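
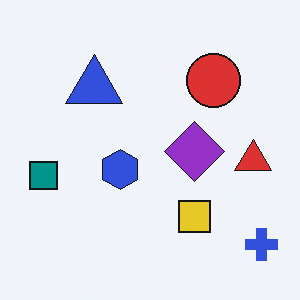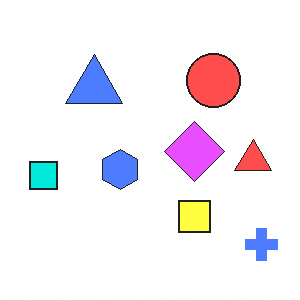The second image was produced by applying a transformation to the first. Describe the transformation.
Brightened a lot.

Every pixel — background and shapes alike — is uniformly brightened.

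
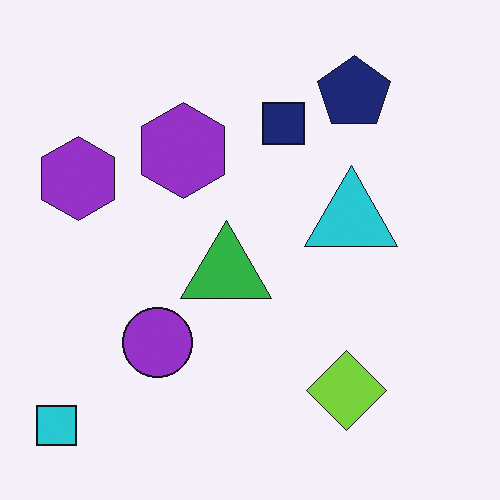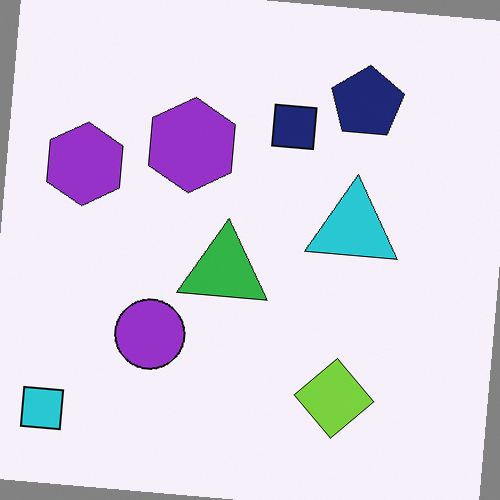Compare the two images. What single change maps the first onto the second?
This is the original image rotated clockwise by a small amount.

Every shape is tilted by the same angle and the image corners show triangular fill wedges — a whole-image rotation by a non-right angle.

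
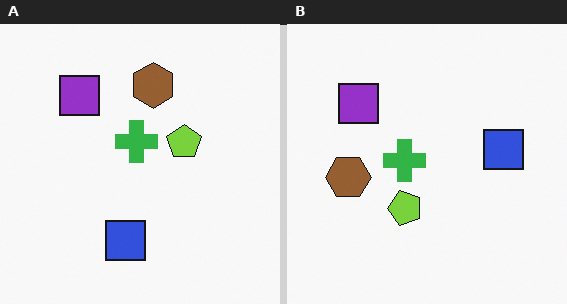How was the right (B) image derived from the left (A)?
This is the original image transposed (reflected across the top-left ↔ bottom-right diagonal).

Shapes have swapped their row and column positions — what was in the top-right is now in the bottom-left — a diagonal reflection.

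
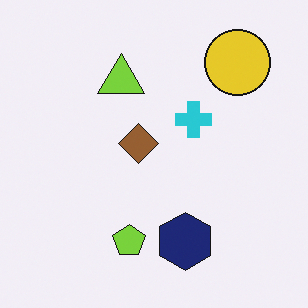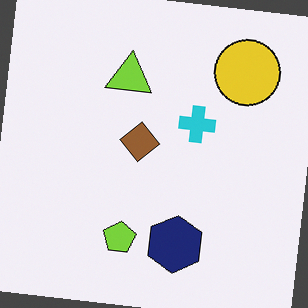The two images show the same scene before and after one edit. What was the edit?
Rotated clockwise by a slight angle.

Every shape is tilted by the same angle and the image corners show triangular fill wedges — a whole-image rotation by a non-right angle.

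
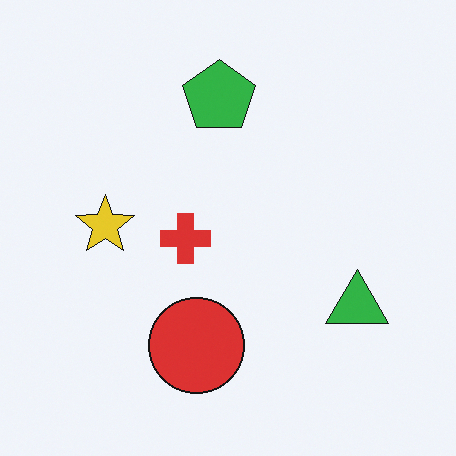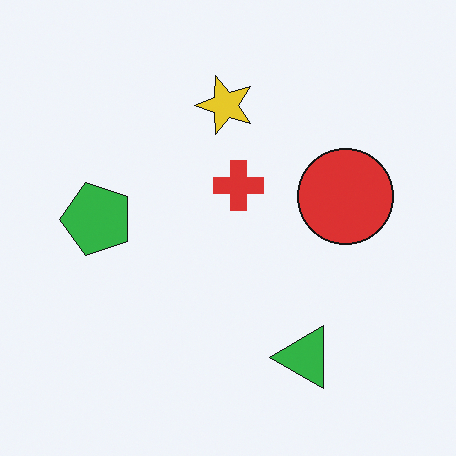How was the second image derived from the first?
Transposed (reflected across the top-left ↔ bottom-right diagonal).

Shapes have swapped their row and column positions — what was in the top-right is now in the bottom-left — a diagonal reflection.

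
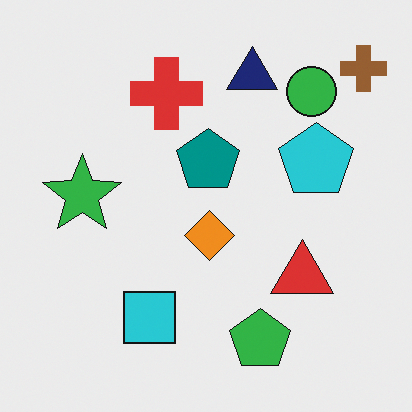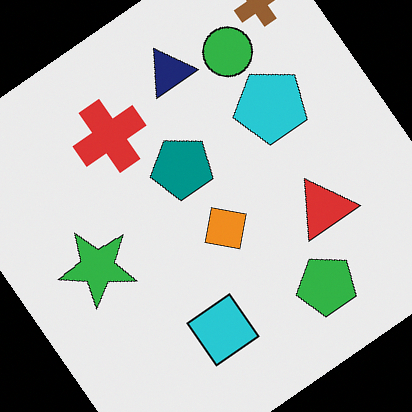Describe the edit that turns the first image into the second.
The transformation is: rotated counter-clockwise by a large amount — several tens of degrees.

Every shape is tilted by the same angle and the image corners show triangular fill wedges — a whole-image rotation by a non-right angle.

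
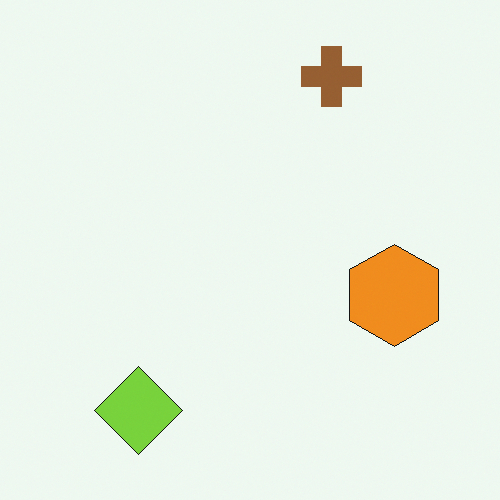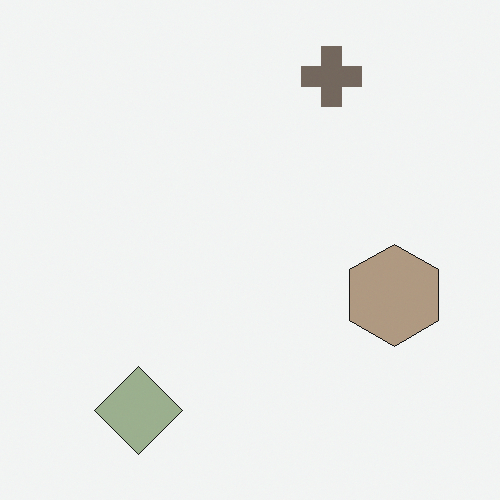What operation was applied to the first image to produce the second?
This is the original image heavily desaturated.

All colors are more muted and greyish — a global saturation change.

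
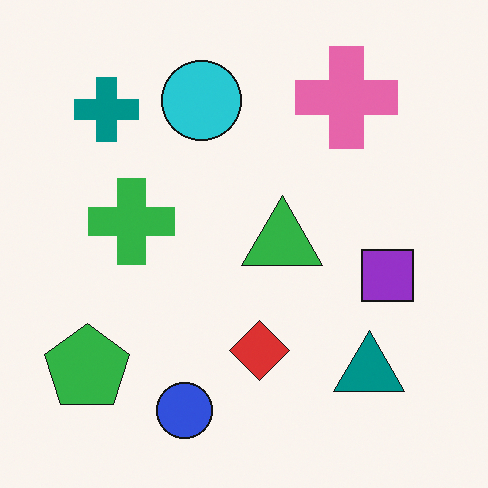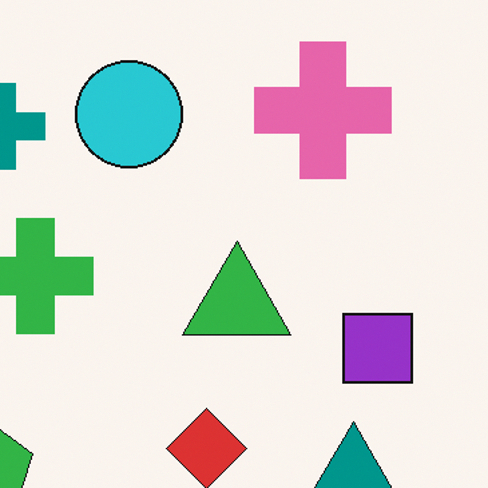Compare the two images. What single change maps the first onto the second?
This is the original image cropped slightly and scaled back up.

The visible shapes are larger and the field of view is narrower; shapes near the original edges may be partly or wholly outside the frame — a crop-and-rescale.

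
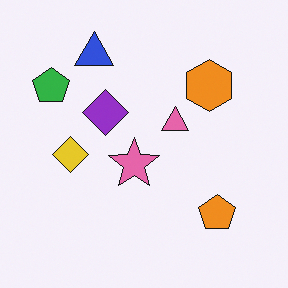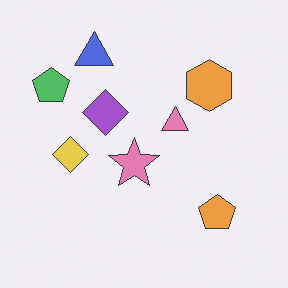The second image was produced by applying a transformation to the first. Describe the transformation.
This is the original image given slightly reduced contrast.

Tones are pushed toward mid-grey across the whole image — a global contrast change.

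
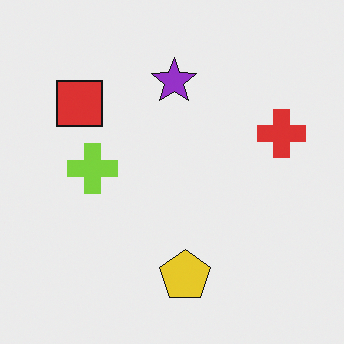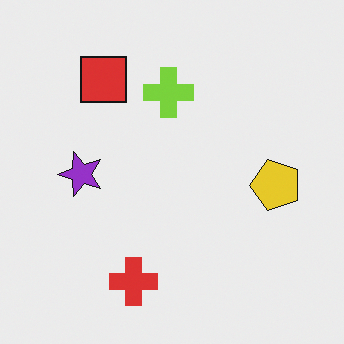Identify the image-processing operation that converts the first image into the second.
This is the original image transposed (reflected across the top-left ↔ bottom-right diagonal).

Shapes have swapped their row and column positions — what was in the top-right is now in the bottom-left — a diagonal reflection.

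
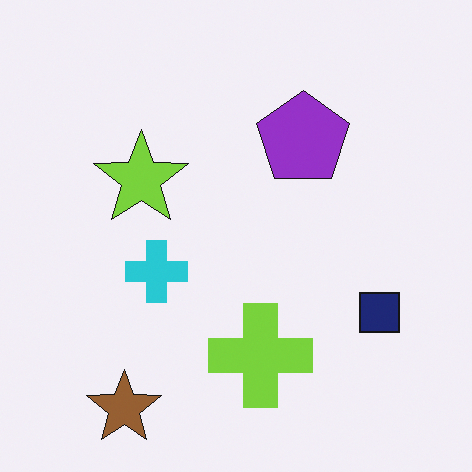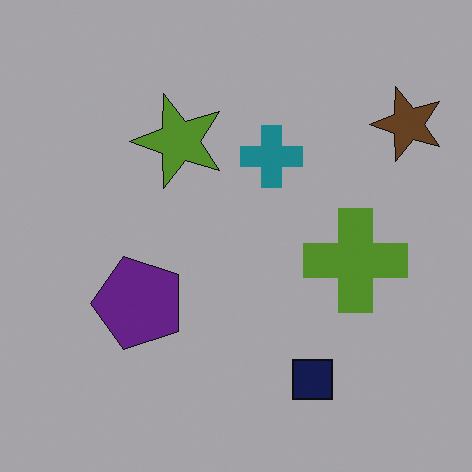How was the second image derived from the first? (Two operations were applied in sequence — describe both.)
The image was substantially darkened, then transposed (reflected across the top-left ↔ bottom-right diagonal).

Every pixel — background and shapes alike — is uniformly darkened. Shapes have swapped their row and column positions — what was in the top-right is now in the bottom-left — a diagonal reflection.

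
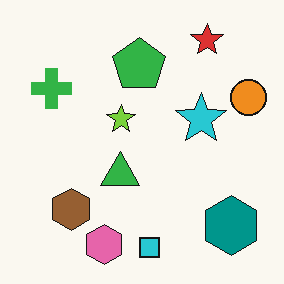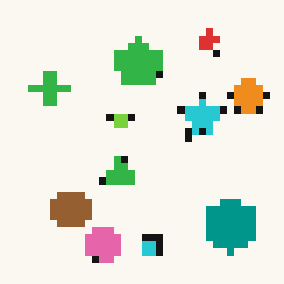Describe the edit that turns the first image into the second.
The transformation is: moderately pixelated.

Shapes are reduced to large square blocks; fine edges and outlines are lost — a downscale-then-upscale (mosaic) effect.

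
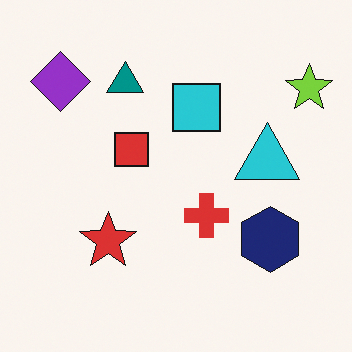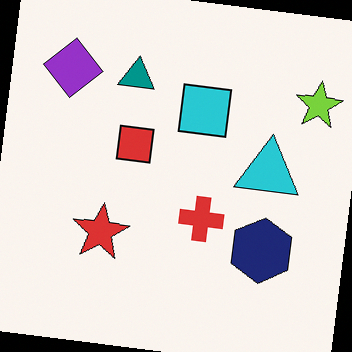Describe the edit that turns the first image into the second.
It was rotated clockwise by a few degrees.

Every shape is tilted by the same angle and the image corners show triangular fill wedges — a whole-image rotation by a non-right angle.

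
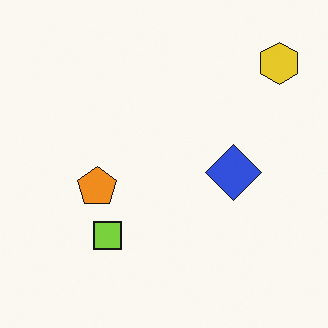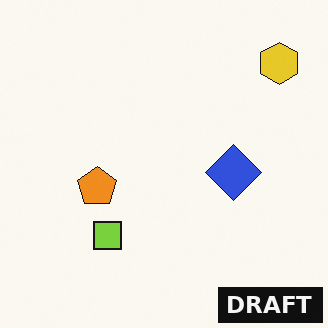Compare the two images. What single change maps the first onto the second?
It was watermarked with the text "DRAFT" in the lower-right corner.

A dark label reading "DRAFT" appears in the lower-right corner.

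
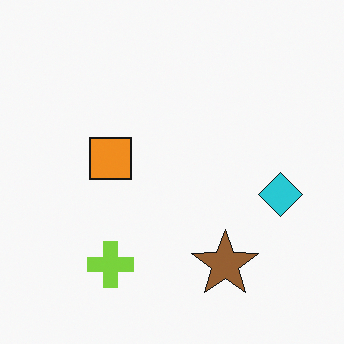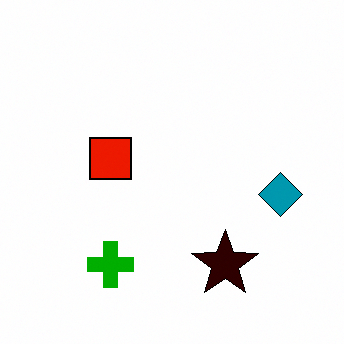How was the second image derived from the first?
It was boosted in contrast.

Tones are pushed away from mid-grey across the whole image — a global contrast change.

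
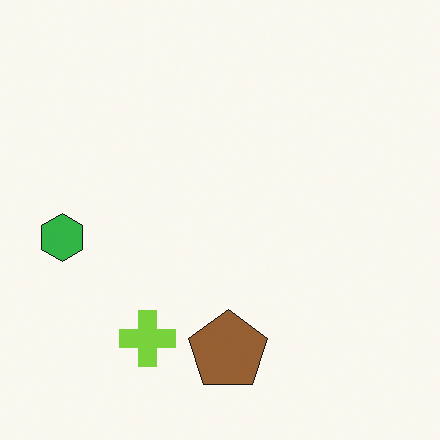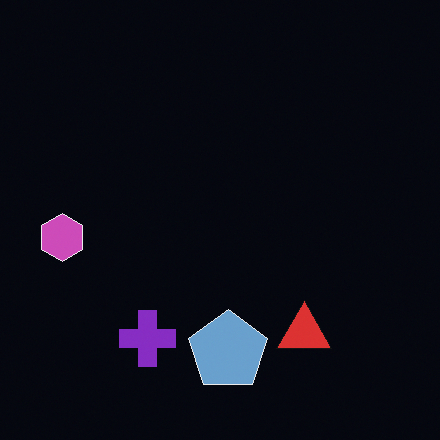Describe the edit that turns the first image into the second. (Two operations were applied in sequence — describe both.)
It was color-inverted (negative), then overlaid with an additional red triangle.

The light background has become dark and every shape's color is its complement — a photographic negative. A red triangle appears in the second image that is absent from the first.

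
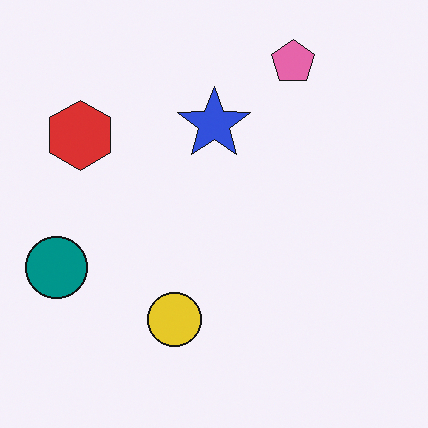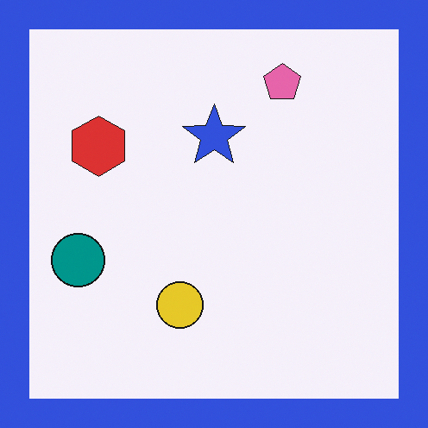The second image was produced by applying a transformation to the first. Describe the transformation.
The transformation is: framed with a blue border.

A solid blue frame runs around the edge of the second image, with the content slightly shrunk inside it.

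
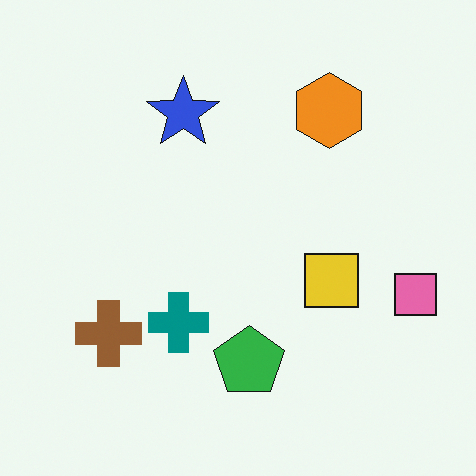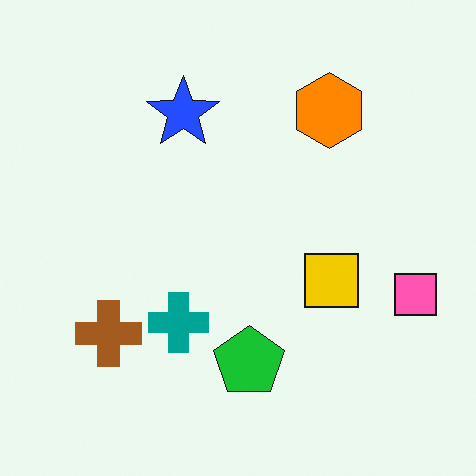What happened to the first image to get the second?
The second image is the first slightly oversaturated.

All colors are more vivid — a global saturation change.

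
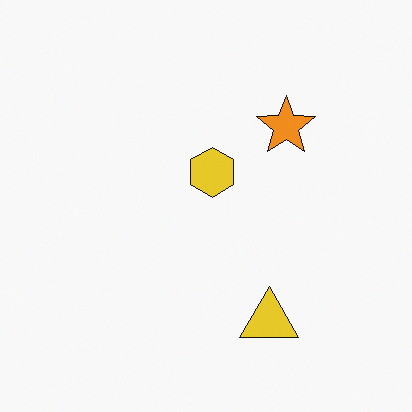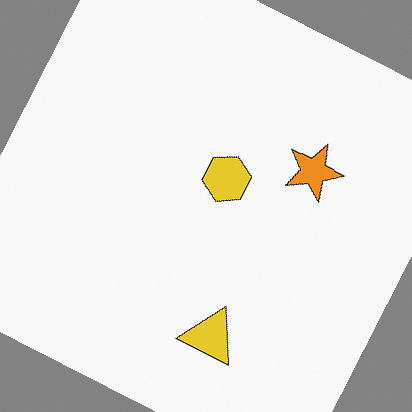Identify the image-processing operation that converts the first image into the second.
This is the original image rotated clockwise by a moderate amount.

Every shape is tilted by the same angle and the image corners show triangular fill wedges — a whole-image rotation by a non-right angle.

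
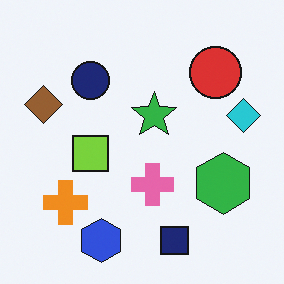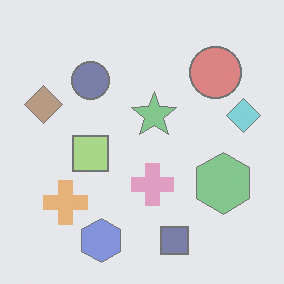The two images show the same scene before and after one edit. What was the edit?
The second image is the first given much lower contrast.

Tones are pushed toward mid-grey across the whole image — a global contrast change.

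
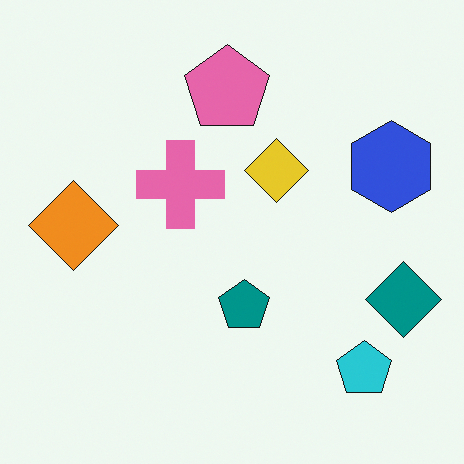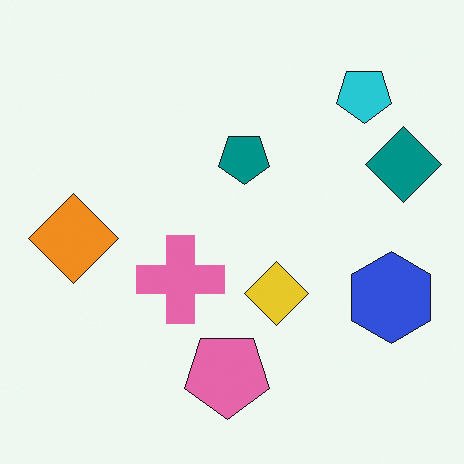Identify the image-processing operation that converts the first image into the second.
It was flipped vertically (top ↔ bottom).

The pink pentagon is in the top of the first image and the bottom of the second — shapes on opposite sides of the horizontal midline have swapped in a mirror flip.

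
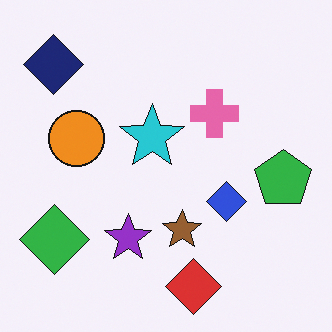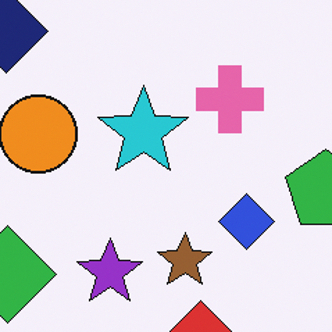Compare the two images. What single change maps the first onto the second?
This is the original image cropped slightly and scaled back up.

The visible shapes are larger and the field of view is narrower; shapes near the original edges may be partly or wholly outside the frame — a crop-and-rescale.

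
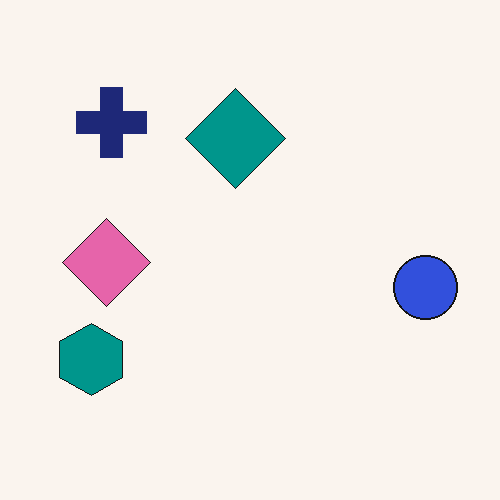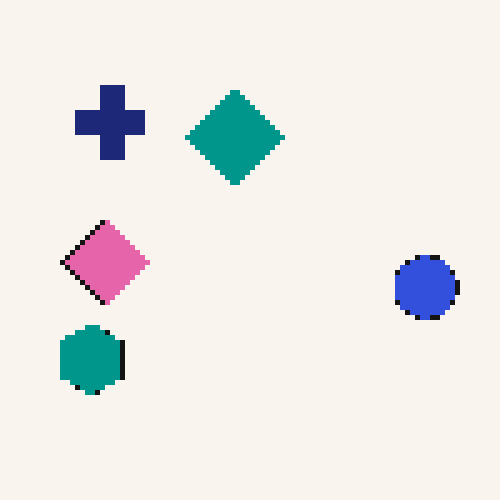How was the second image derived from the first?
It was mildly pixelated.

Shapes are reduced to large square blocks; fine edges and outlines are lost — a downscale-then-upscale (mosaic) effect.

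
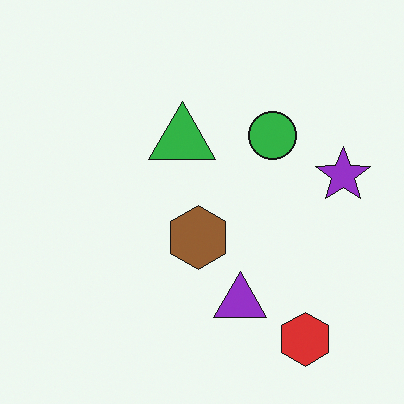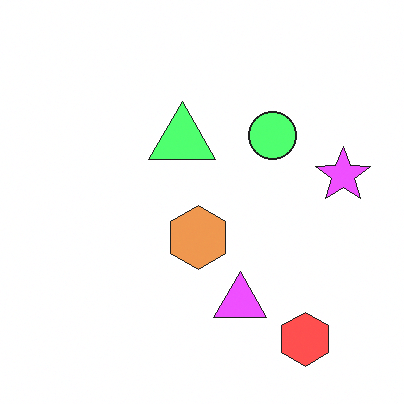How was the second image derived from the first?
The second image is the first substantially brightened.

Every pixel — background and shapes alike — is uniformly brightened.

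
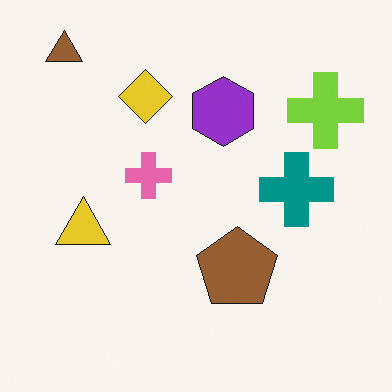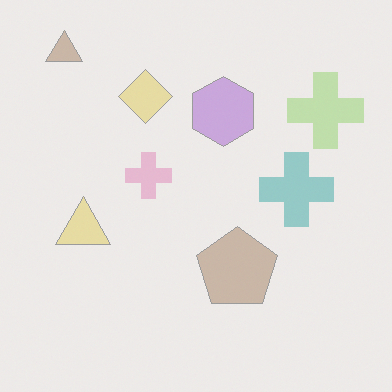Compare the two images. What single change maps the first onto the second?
The image was washed out (contrast reduced).

Tones are pushed toward mid-grey across the whole image — a global contrast change.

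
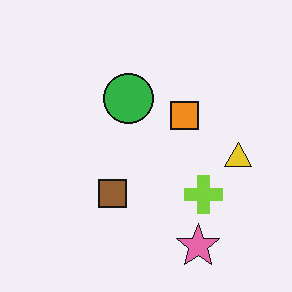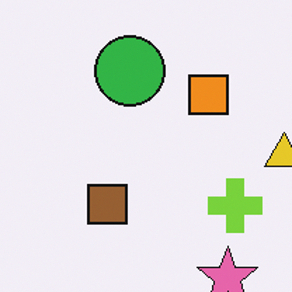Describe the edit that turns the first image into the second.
The image was cropped to a modestly smaller region and rescaled.

The visible shapes are larger and the field of view is narrower; shapes near the original edges may be partly or wholly outside the frame — a crop-and-rescale.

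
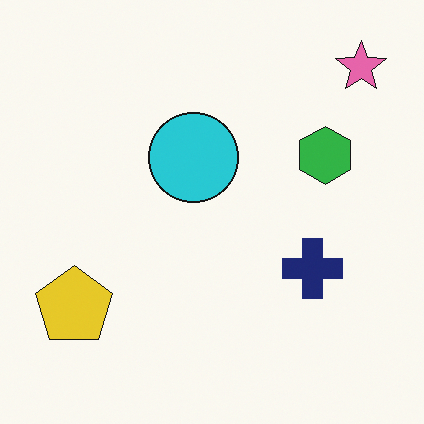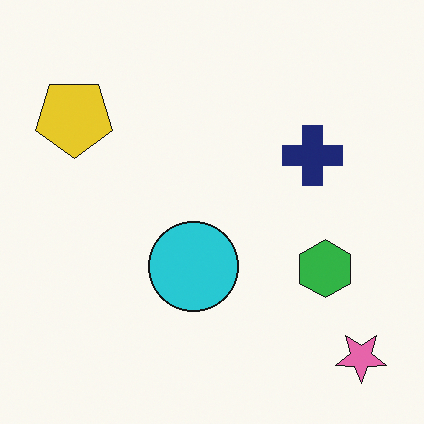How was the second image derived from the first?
It was flipped vertically (top ↔ bottom).

The pink star is in the top-right of the first image and the bottom-right of the second — shapes on opposite sides of the horizontal midline have swapped in a mirror flip.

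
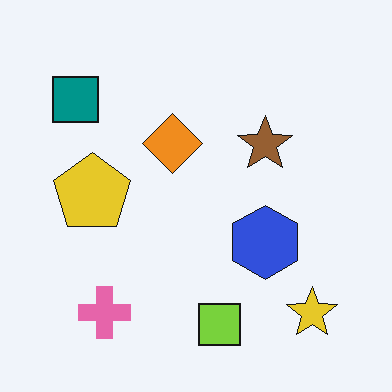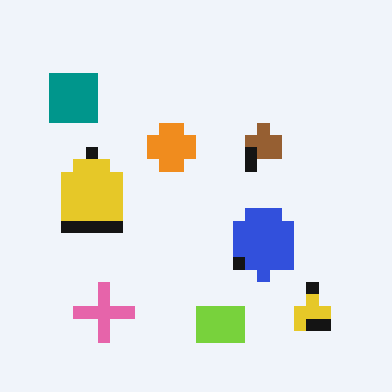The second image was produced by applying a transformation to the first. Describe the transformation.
The transformation is: coarsely pixelated.

Shapes are reduced to large square blocks; fine edges and outlines are lost — a downscale-then-upscale (mosaic) effect.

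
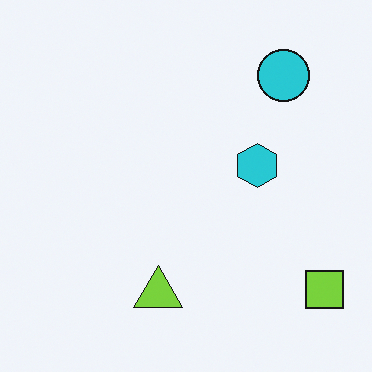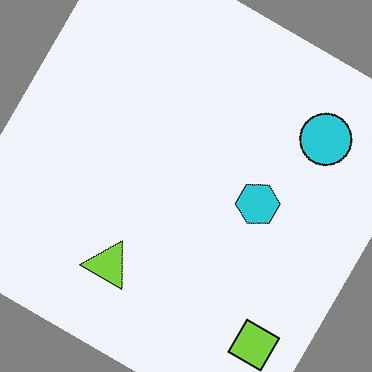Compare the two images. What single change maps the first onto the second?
The transformation is: rotated clockwise by a large amount — several tens of degrees.

Every shape is tilted by the same angle and the image corners show triangular fill wedges — a whole-image rotation by a non-right angle.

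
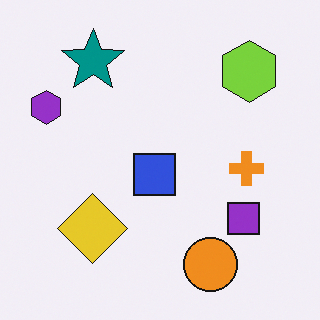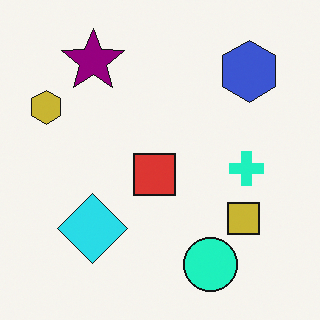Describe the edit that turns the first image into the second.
Hue-shifted noticeably.

Every shape's color has rotated by the same amount around the hue wheel — a uniform hue shift.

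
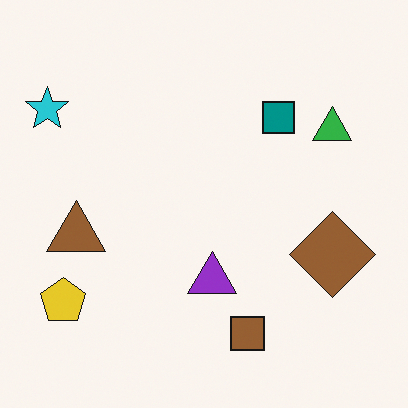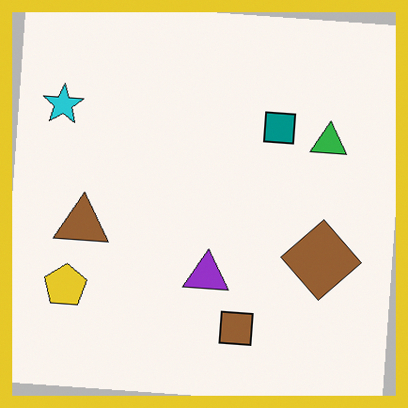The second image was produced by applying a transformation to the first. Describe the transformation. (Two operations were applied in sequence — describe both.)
This is the original image rotated clockwise by a slight angle, then framed with a yellow border.

Every shape is tilted by the same angle and the image corners show triangular fill wedges — a whole-image rotation by a non-right angle. A solid yellow frame runs around the edge of the second image, with the content slightly shrunk inside it.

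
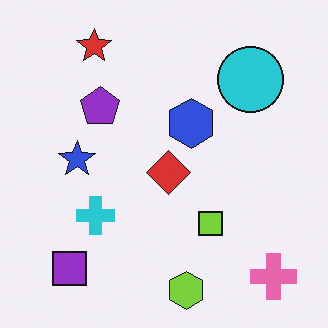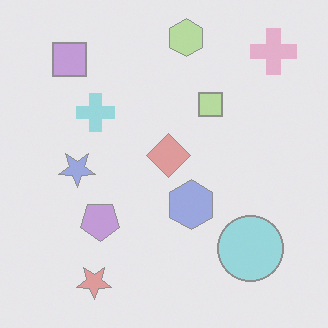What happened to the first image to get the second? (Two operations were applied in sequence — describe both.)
Flipped vertically (top ↔ bottom), then given much lower contrast.

The lime hexagon is in the bottom of the first image and the top of the second — shapes on opposite sides of the horizontal midline have swapped in a mirror flip. Tones are pushed toward mid-grey across the whole image — a global contrast change.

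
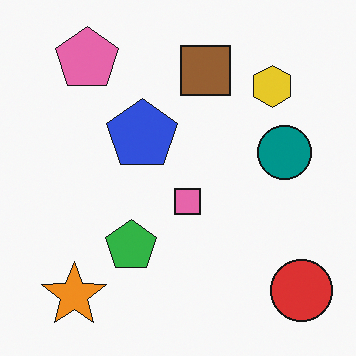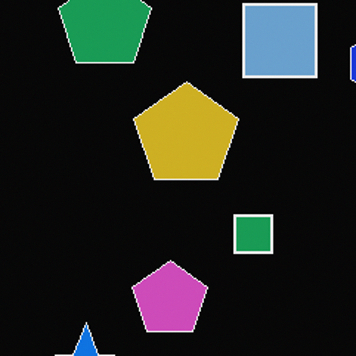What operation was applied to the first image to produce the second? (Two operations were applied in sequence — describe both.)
The second image is the first color-inverted (negative), then cropped to a modestly smaller region and rescaled.

The light background has become dark and every shape's color is its complement — a photographic negative. The visible shapes are larger and the field of view is narrower; shapes near the original edges may be partly or wholly outside the frame — a crop-and-rescale.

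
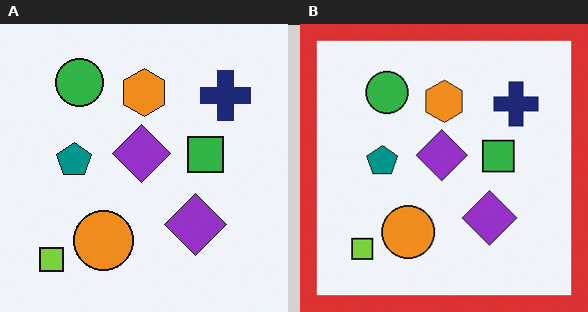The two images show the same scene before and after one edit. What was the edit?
The right (B) image is the left (A) framed with a red border.

A solid red frame runs around the edge of the right (B) image, with the content slightly shrunk inside it.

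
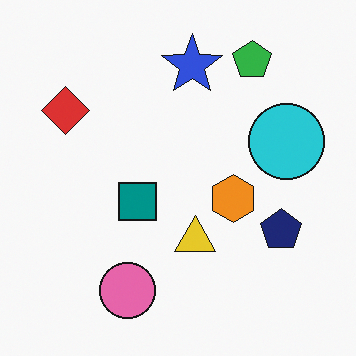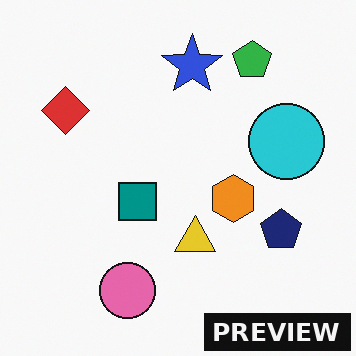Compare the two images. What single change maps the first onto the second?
The second image is the first watermarked with the text "PREVIEW" in the lower-right corner.

A dark label reading "PREVIEW" appears in the lower-right corner.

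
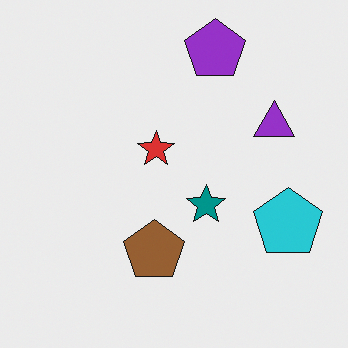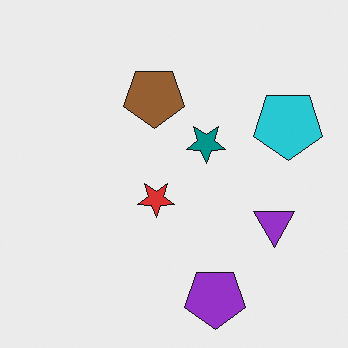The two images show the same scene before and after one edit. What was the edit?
Flipped vertically (top ↔ bottom).

The purple pentagon is in the top of the first image and the bottom of the second — shapes on opposite sides of the horizontal midline have swapped in a mirror flip.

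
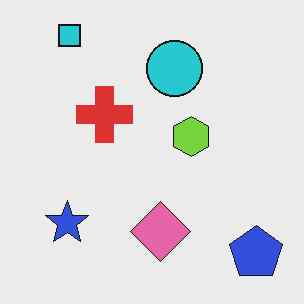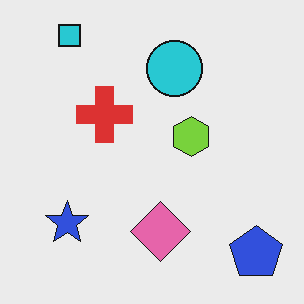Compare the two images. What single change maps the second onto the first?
The image was given moderate JPEG compression.

Blocky 8×8 compression artifacts appear around shape edges and the flat background shows ringing — characteristic JPEG degradation.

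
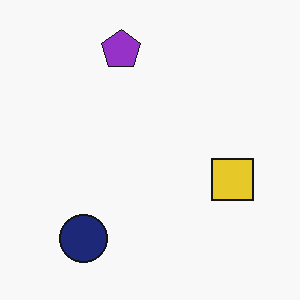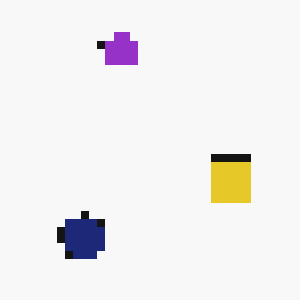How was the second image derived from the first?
This is the original image pixelated into visible square blocks.

Shapes are reduced to large square blocks; fine edges and outlines are lost — a downscale-then-upscale (mosaic) effect.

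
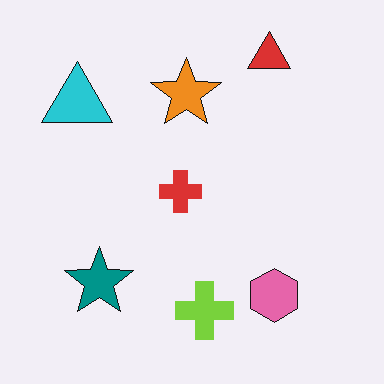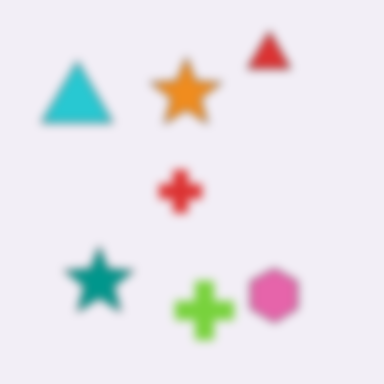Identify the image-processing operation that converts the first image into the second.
Moderately blurred.

Shape edges and outlines are uniformly softened across the whole image.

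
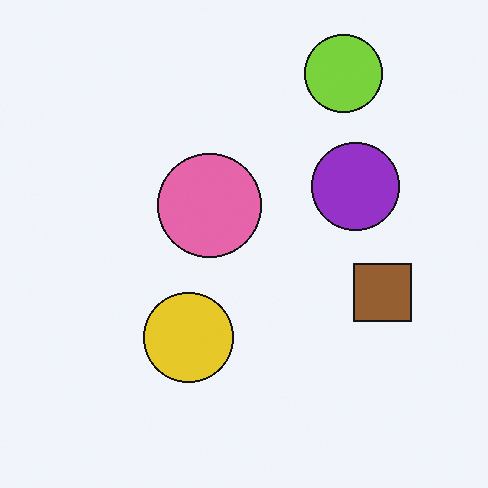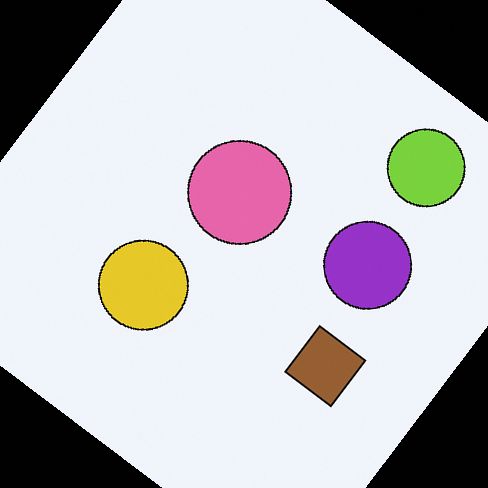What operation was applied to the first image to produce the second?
Rotated clockwise by a large amount — several tens of degrees.

Every shape is tilted by the same angle and the image corners show triangular fill wedges — a whole-image rotation by a non-right angle.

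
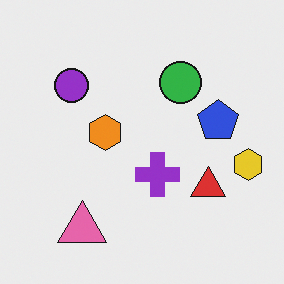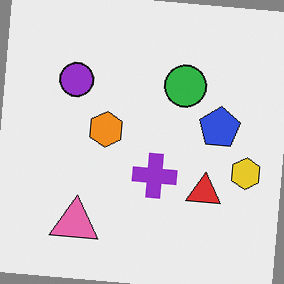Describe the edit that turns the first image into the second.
This is the original image rotated clockwise by a small amount.

Every shape is tilted by the same angle and the image corners show triangular fill wedges — a whole-image rotation by a non-right angle.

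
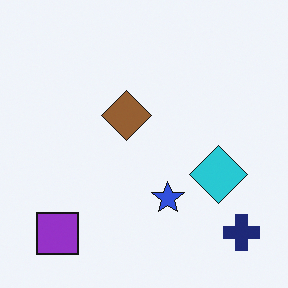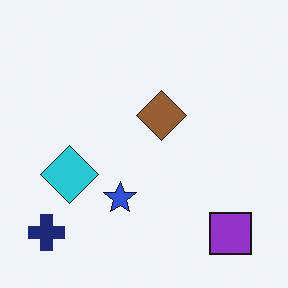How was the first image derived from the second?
This is the original image flipped horizontally (left ↔ right).

The navy cross is in the bottom-left of the second image and the bottom-right of the first — shapes on opposite sides of the vertical midline have swapped in a mirror flip.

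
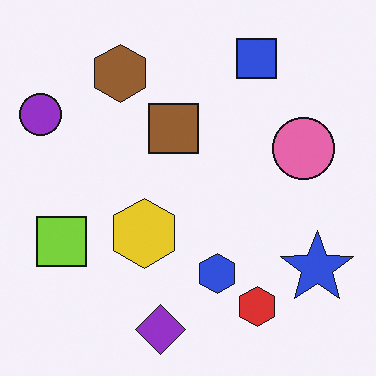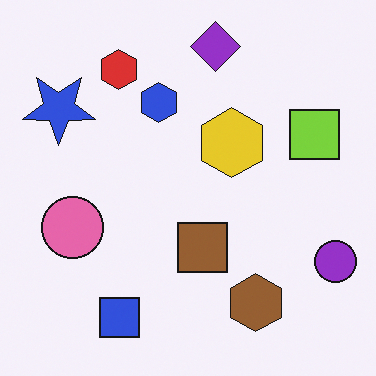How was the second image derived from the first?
The second image is the first rotated 180°.

The purple circle sits in the top-left of the first image and the bottom-right of the second — consistent with a whole-image 180° rotation.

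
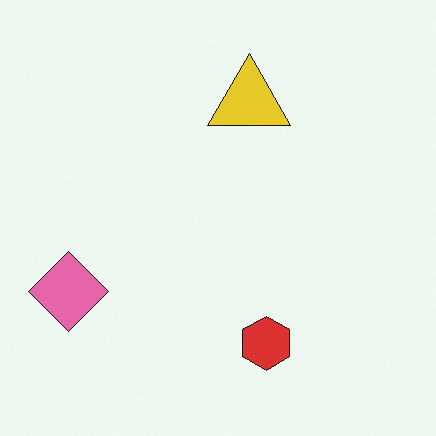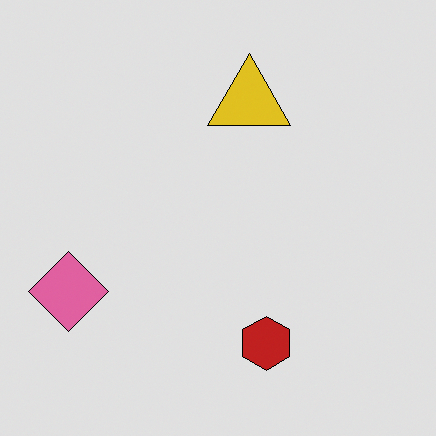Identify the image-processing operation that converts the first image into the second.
The image was moderately posterized.

Each flat color has snapped to a coarser quantized level — most visibly, the near-white background has dropped to a flat grey.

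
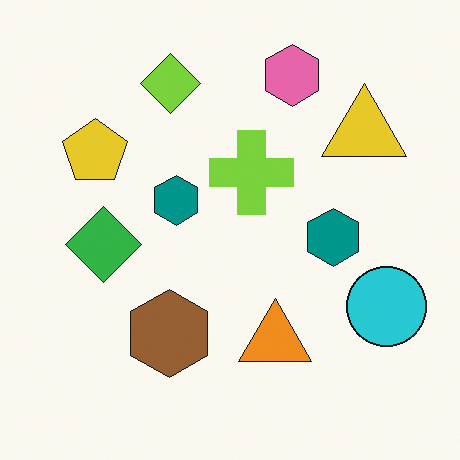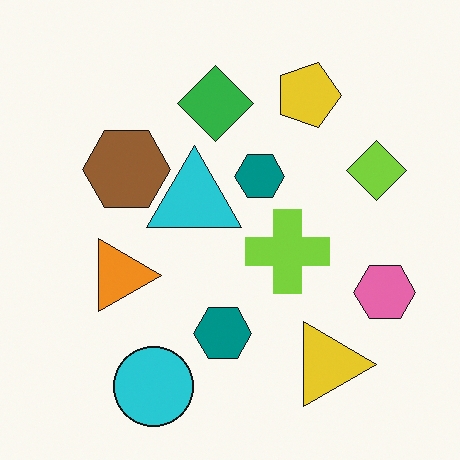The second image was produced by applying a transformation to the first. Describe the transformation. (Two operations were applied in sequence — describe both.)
The second image is the first rotated 90° clockwise, then overlaid with an additional cyan triangle.

The cyan circle sits in the right of the first image and the bottom-left of the second — consistent with a whole-image 90° clockwise rotation. A cyan triangle appears in the second image that is absent from the first.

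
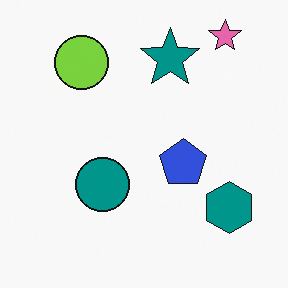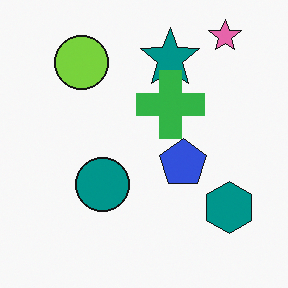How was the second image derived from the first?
This is the original image overlaid with an additional green cross.

A green cross appears in the second image that is absent from the first.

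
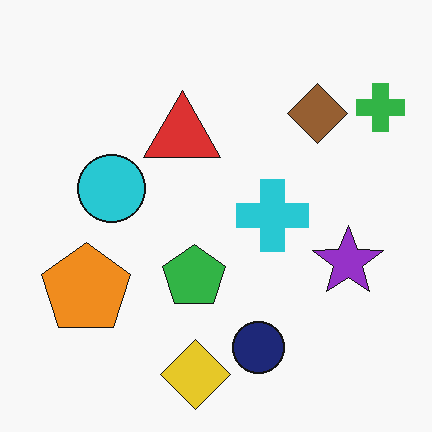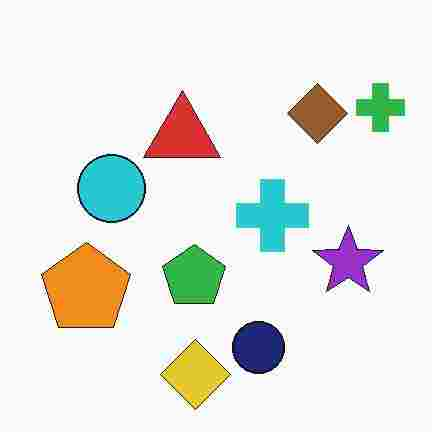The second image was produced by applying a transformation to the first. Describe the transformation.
Heavily JPEG-compressed with obvious blocking artifacts.

Blocky 8×8 compression artifacts appear around shape edges and the flat background shows ringing — characteristic JPEG degradation.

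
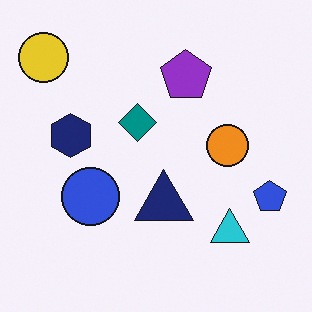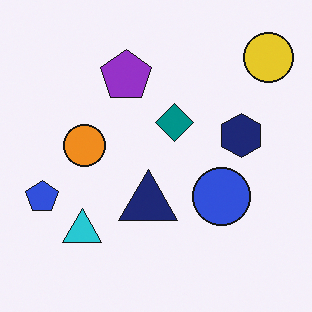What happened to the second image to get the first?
It was flipped horizontally (left ↔ right).

The blue pentagon is in the left of the second image and the right of the first — shapes on opposite sides of the vertical midline have swapped in a mirror flip.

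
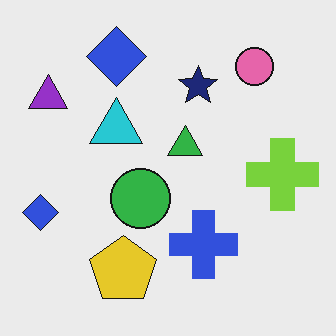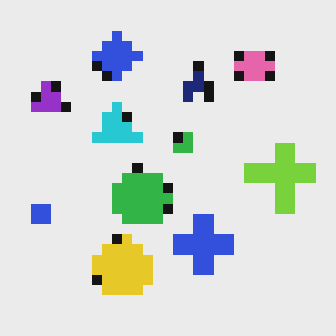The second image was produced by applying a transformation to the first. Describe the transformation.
The transformation is: coarsely pixelated.

Shapes are reduced to large square blocks; fine edges and outlines are lost — a downscale-then-upscale (mosaic) effect.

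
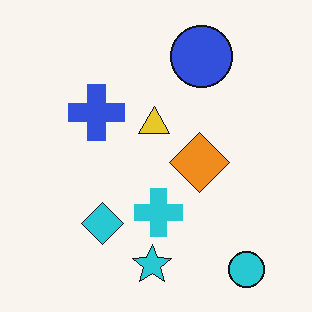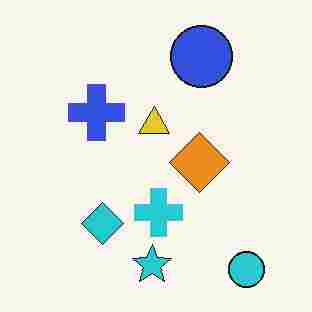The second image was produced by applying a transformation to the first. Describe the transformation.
The second image is the first degraded with heavy JPEG compression.

Blocky 8×8 compression artifacts appear around shape edges and the flat background shows ringing — characteristic JPEG degradation.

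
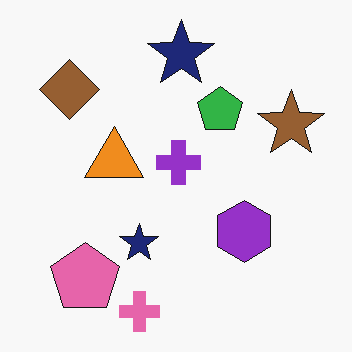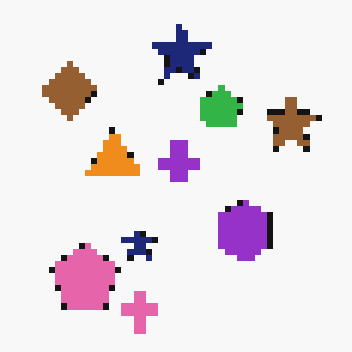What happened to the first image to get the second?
It was moderately pixelated.

Shapes are reduced to large square blocks; fine edges and outlines are lost — a downscale-then-upscale (mosaic) effect.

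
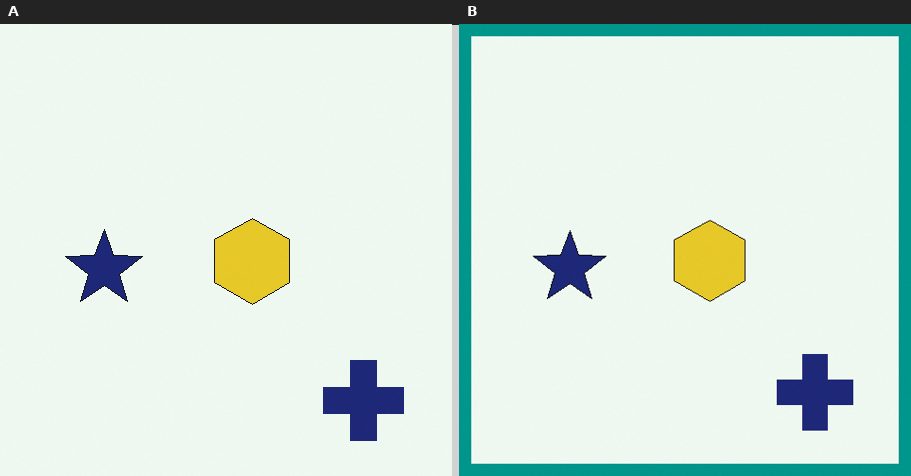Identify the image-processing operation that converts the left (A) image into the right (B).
The right (B) image is the left (A) framed with a teal border.

A solid teal frame runs around the edge of the right (B) image, with the content slightly shrunk inside it.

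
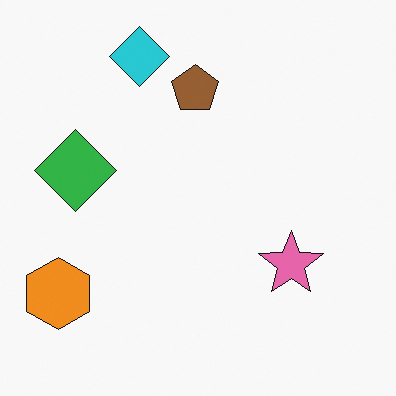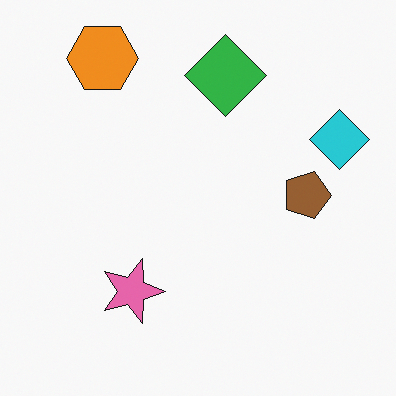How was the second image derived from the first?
This is the original image rotated 90° clockwise.

The orange hexagon sits in the bottom-left of the first image and the top-left of the second — consistent with a whole-image 90° clockwise rotation.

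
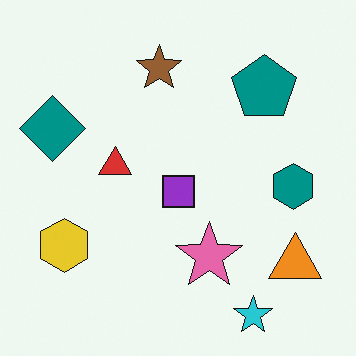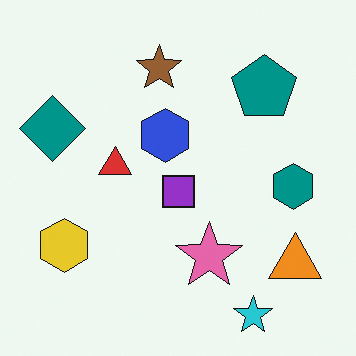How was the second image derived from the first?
The second image is the first overlaid with an additional blue hexagon.

A blue hexagon appears in the second image that is absent from the first.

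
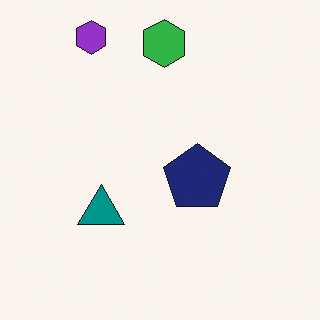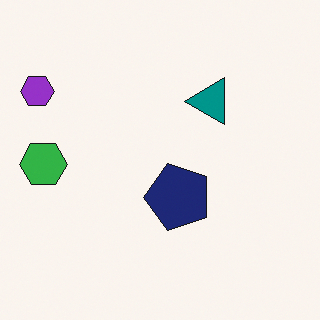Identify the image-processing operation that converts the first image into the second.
The image was transposed (reflected across the top-left ↔ bottom-right diagonal).

Shapes have swapped their row and column positions — what was in the top-right is now in the bottom-left — a diagonal reflection.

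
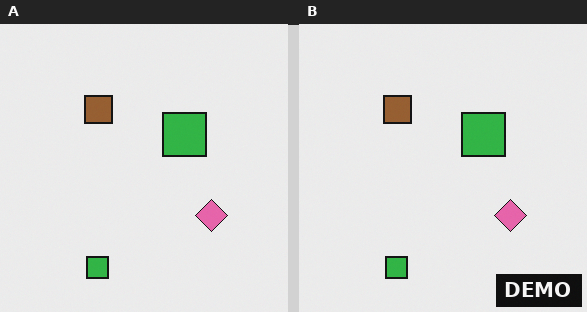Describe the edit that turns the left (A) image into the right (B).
The image was watermarked with the text "DEMO" in the lower-right corner.

A dark label reading "DEMO" appears in the lower-right corner.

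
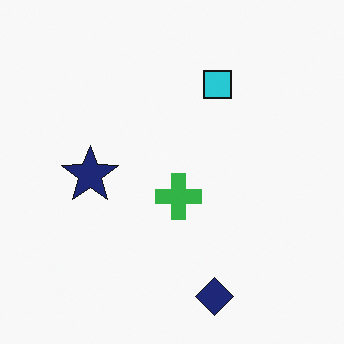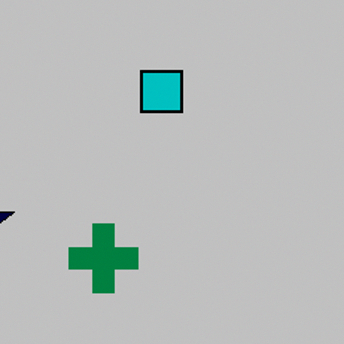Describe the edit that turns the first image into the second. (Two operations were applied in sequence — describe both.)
The second image is the first aggressively posterized, then cropped to a modestly smaller region and rescaled.

Each flat color has snapped to a coarser quantized level — most visibly, the near-white background has dropped to a flat grey. The visible shapes are larger and the field of view is narrower; shapes near the original edges may be partly or wholly outside the frame — a crop-and-rescale.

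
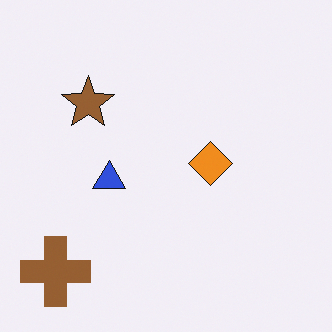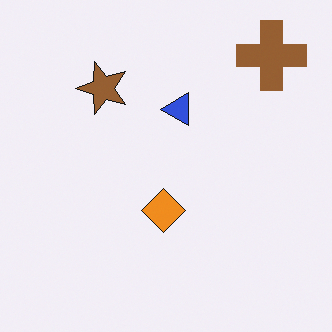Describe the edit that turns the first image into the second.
The second image is the first transposed (reflected across the top-left ↔ bottom-right diagonal).

Shapes have swapped their row and column positions — what was in the top-right is now in the bottom-left — a diagonal reflection.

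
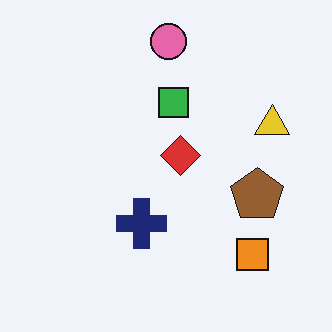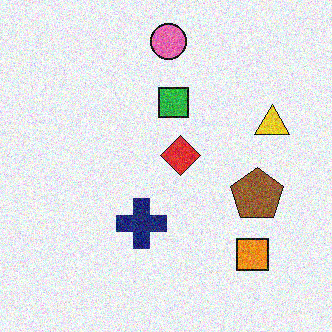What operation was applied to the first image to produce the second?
Degraded with visible gaussian noise.

Random speckle covers the whole image, including the flat background.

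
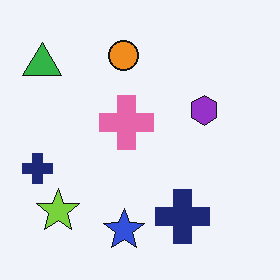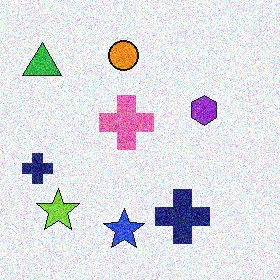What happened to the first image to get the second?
Degraded with a thick layer of grain.

Random speckle covers the whole image, including the flat background.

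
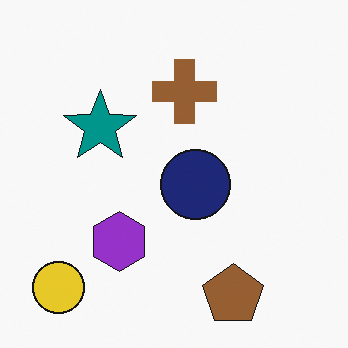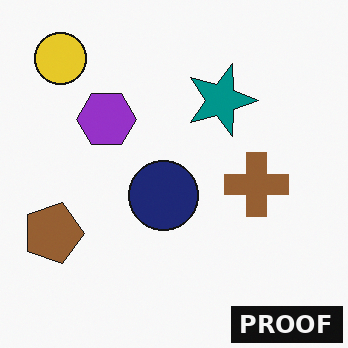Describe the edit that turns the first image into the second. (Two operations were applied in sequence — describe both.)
The second image is the first rotated 90° clockwise, then watermarked with the text "PROOF" in the lower-right corner.

The yellow circle sits in the bottom-left of the first image and the top-left of the second — consistent with a whole-image 90° clockwise rotation. A dark label reading "PROOF" appears in the lower-right corner.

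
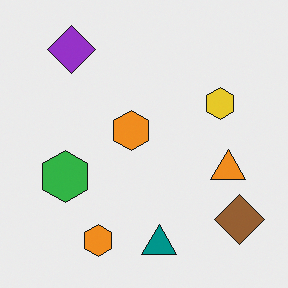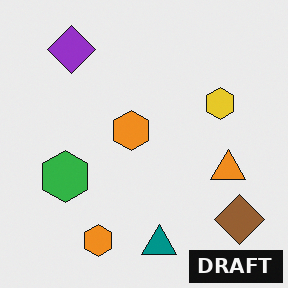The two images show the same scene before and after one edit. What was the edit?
This is the original image watermarked with the text "DRAFT" in the lower-right corner.

A dark label reading "DRAFT" appears in the lower-right corner.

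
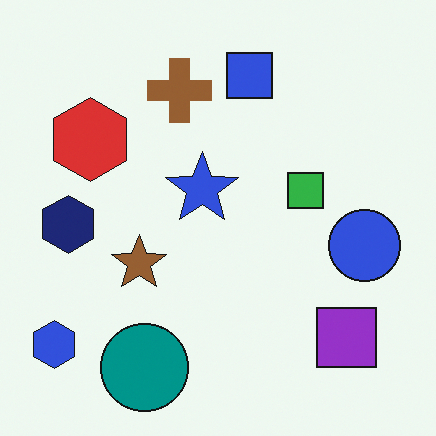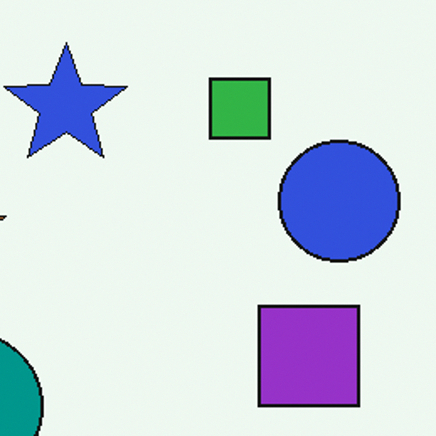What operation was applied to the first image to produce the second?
Cropped tightly and scaled back up.

The visible shapes are larger and the field of view is narrower; shapes near the original edges may be partly or wholly outside the frame — a crop-and-rescale.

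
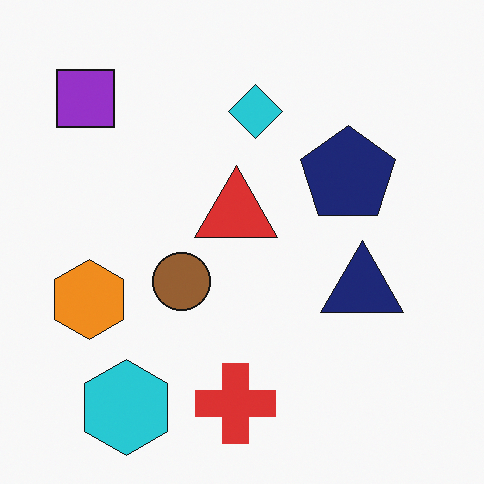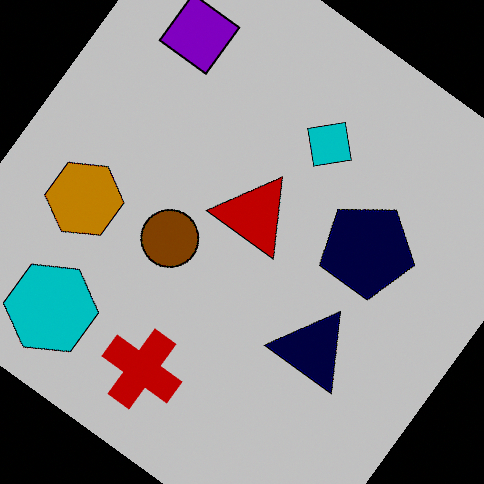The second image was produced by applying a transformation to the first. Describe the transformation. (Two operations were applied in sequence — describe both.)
The image was rotated clockwise by a large amount — several tens of degrees, then heavily posterized to just a handful of flat colors.

Every shape is tilted by the same angle and the image corners show triangular fill wedges — a whole-image rotation by a non-right angle. Each flat color has snapped to a coarser quantized level — most visibly, the near-white background has dropped to a flat grey.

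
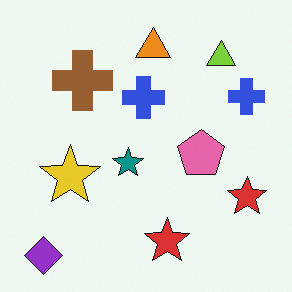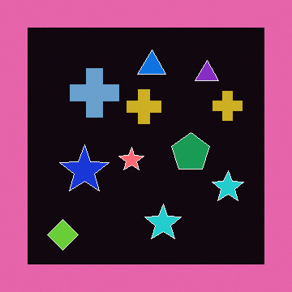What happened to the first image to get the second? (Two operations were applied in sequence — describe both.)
The transformation is: color-inverted (negative), then framed with a pink border.

The light background has become dark and every shape's color is its complement — a photographic negative. A solid pink frame runs around the edge of the second image, with the content slightly shrunk inside it.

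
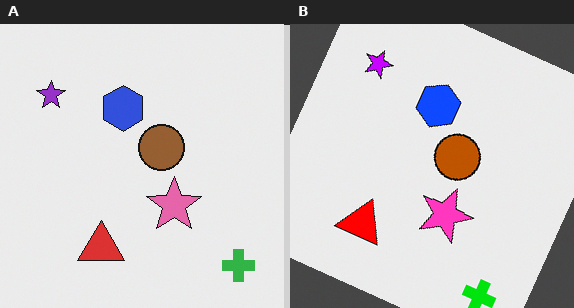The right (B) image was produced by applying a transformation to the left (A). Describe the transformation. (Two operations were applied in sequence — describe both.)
The transformation is: rotated clockwise by a moderate amount, then heavily oversaturated.

Every shape is tilted by the same angle and the image corners show triangular fill wedges — a whole-image rotation by a non-right angle. All colors are more vivid — a global saturation change.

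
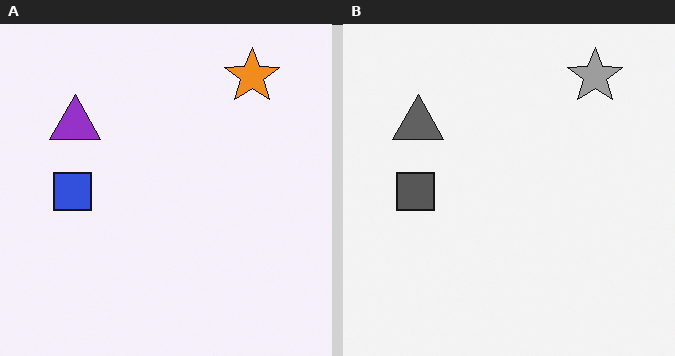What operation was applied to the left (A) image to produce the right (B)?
This is the original image converted to grayscale.

All color is removed — every shape is now a shade of grey.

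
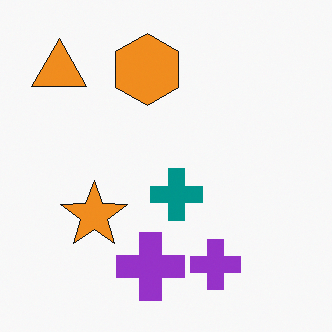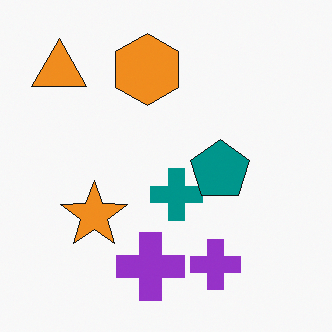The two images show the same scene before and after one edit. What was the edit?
It was overlaid with an additional teal pentagon.

A teal pentagon appears in the second image that is absent from the first.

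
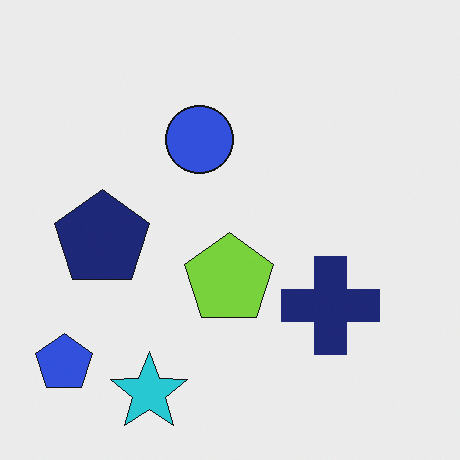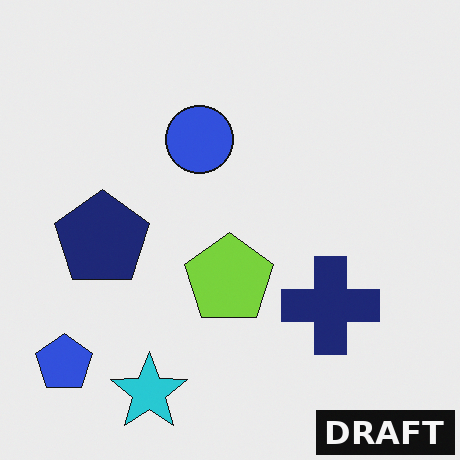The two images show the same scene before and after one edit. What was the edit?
Watermarked with the text "DRAFT" in the lower-right corner.

A dark label reading "DRAFT" appears in the lower-right corner.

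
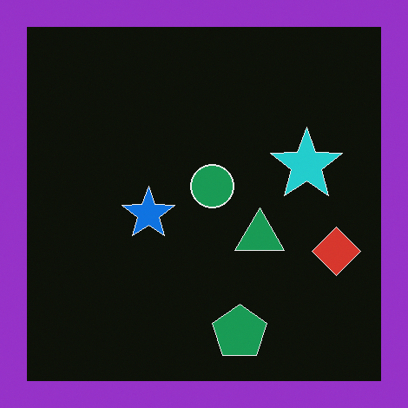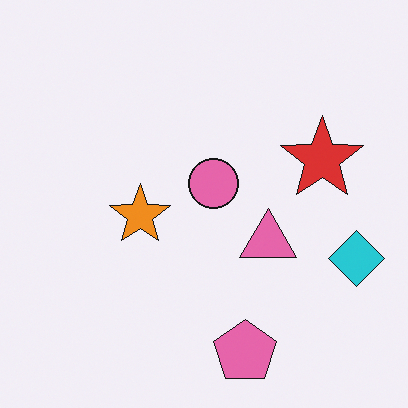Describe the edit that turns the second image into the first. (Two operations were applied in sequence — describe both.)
Color-inverted (negative), then framed with a purple border.

The light background has become dark and every shape's color is its complement — a photographic negative. A solid purple frame runs around the edge of the first image, with the content slightly shrunk inside it.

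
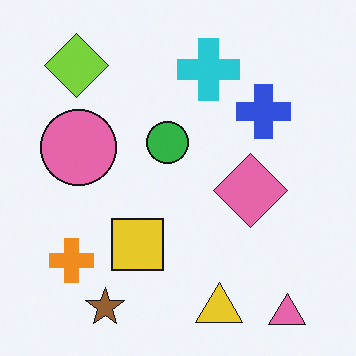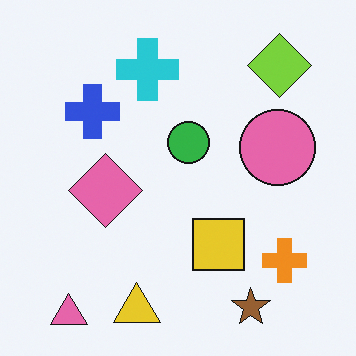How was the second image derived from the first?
Flipped horizontally (left ↔ right).

The pink triangle is in the bottom-right of the first image and the bottom-left of the second — shapes on opposite sides of the vertical midline have swapped in a mirror flip.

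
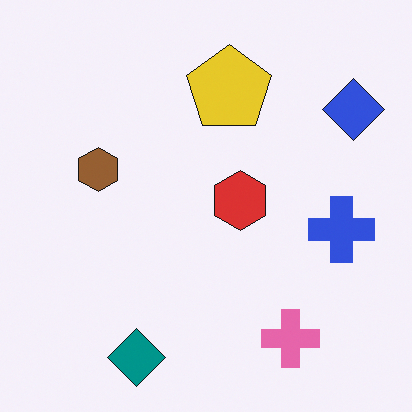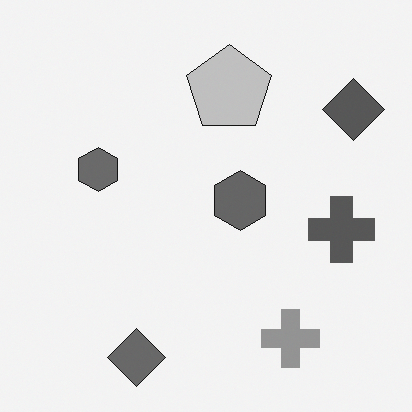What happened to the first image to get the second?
It was converted to grayscale.

All color is removed — every shape is now a shade of grey.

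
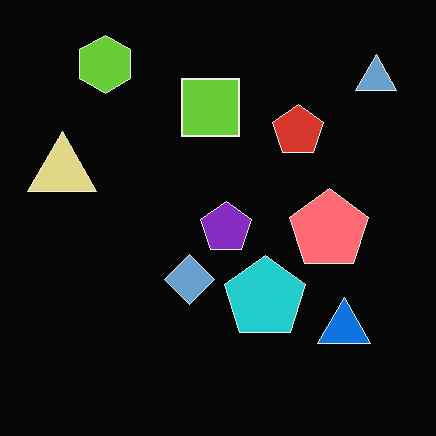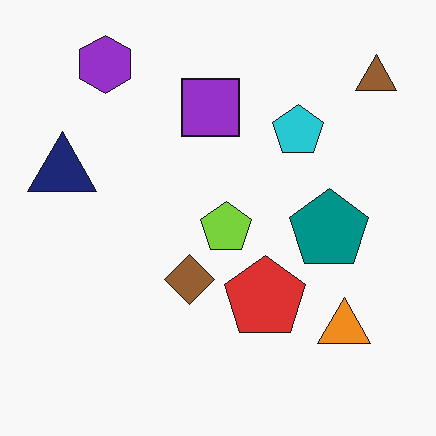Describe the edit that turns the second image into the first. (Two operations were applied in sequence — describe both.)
It was given moderate JPEG compression, then color-inverted (negative).

Blocky 8×8 compression artifacts appear around shape edges and the flat background shows ringing — characteristic JPEG degradation. The light background has become dark and every shape's color is its complement — a photographic negative.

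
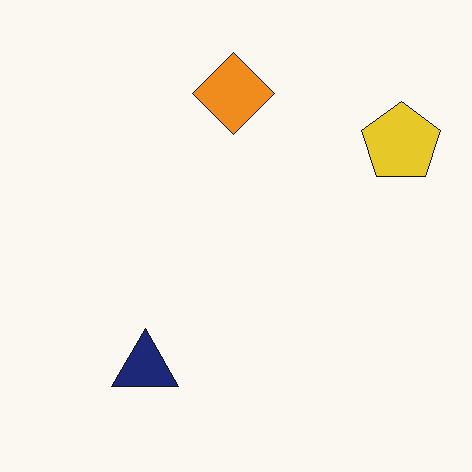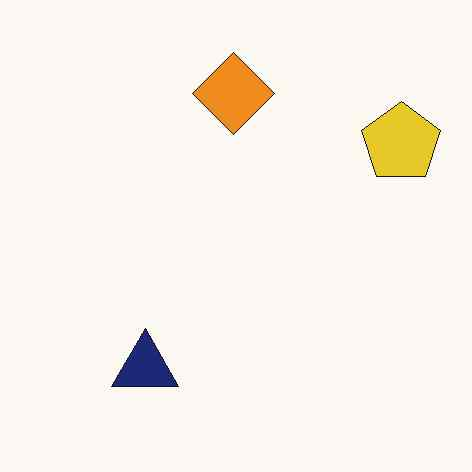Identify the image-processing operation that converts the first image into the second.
The second image is the first given moderate JPEG compression.

Blocky 8×8 compression artifacts appear around shape edges and the flat background shows ringing — characteristic JPEG degradation.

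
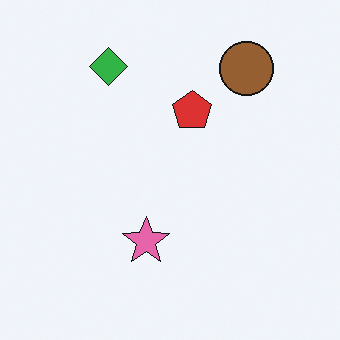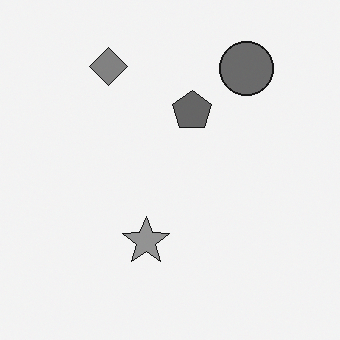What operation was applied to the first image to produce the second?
The transformation is: converted to grayscale.

All color is removed — every shape is now a shade of grey.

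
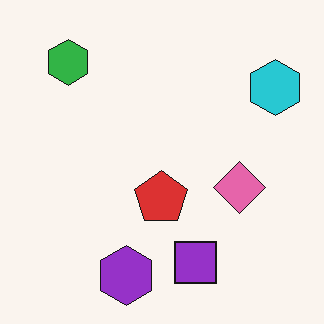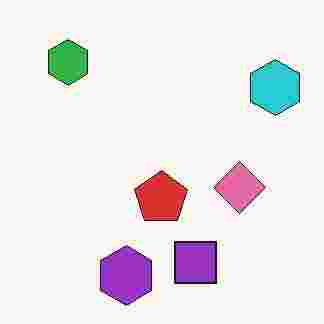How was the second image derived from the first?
The second image is the first heavily JPEG-compressed with obvious blocking artifacts.

Blocky 8×8 compression artifacts appear around shape edges and the flat background shows ringing — characteristic JPEG degradation.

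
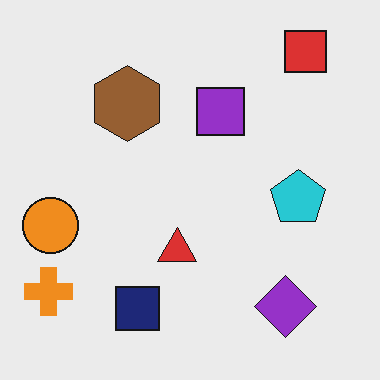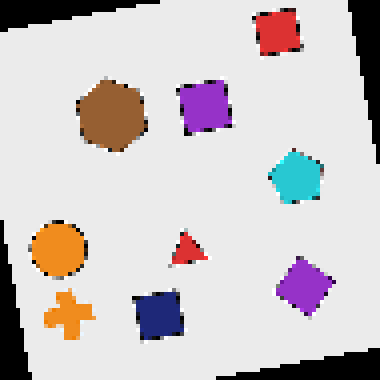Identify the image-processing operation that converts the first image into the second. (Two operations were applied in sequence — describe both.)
The transformation is: rotated counter-clockwise by a small amount, then mildly pixelated.

Every shape is tilted by the same angle and the image corners show triangular fill wedges — a whole-image rotation by a non-right angle. Shapes are reduced to large square blocks; fine edges and outlines are lost — a downscale-then-upscale (mosaic) effect.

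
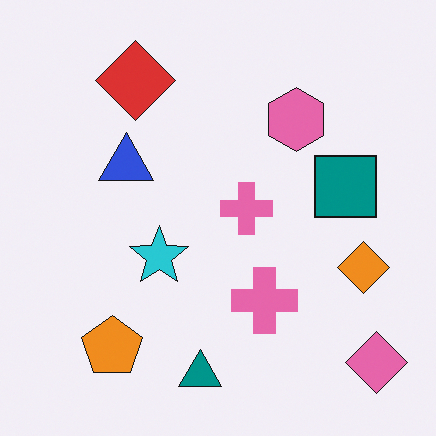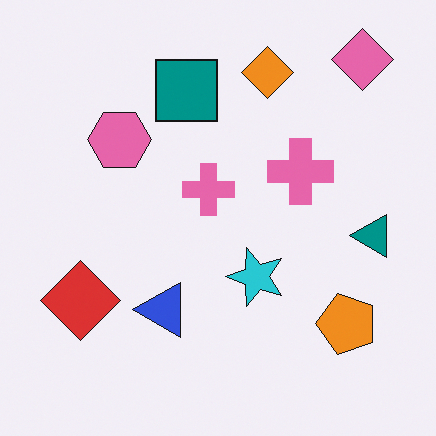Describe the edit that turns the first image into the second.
The transformation is: rotated 90° counter-clockwise.

The pink diamond sits in the bottom-right of the first image and the top-right of the second — consistent with a whole-image 90° counter-clockwise rotation.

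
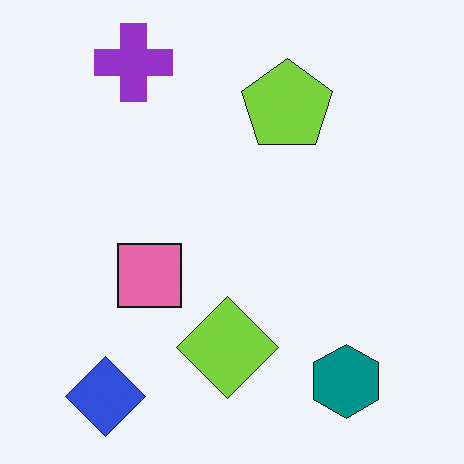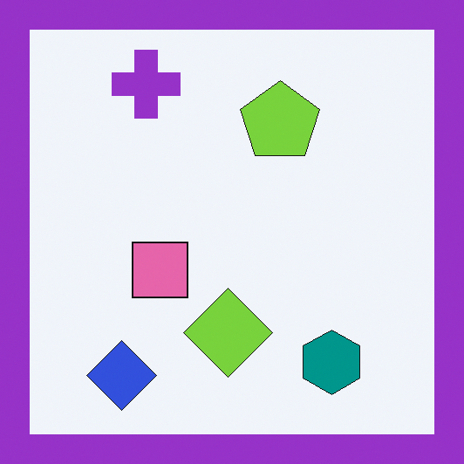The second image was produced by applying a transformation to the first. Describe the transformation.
It was framed with a purple border.

A solid purple frame runs around the edge of the second image, with the content slightly shrunk inside it.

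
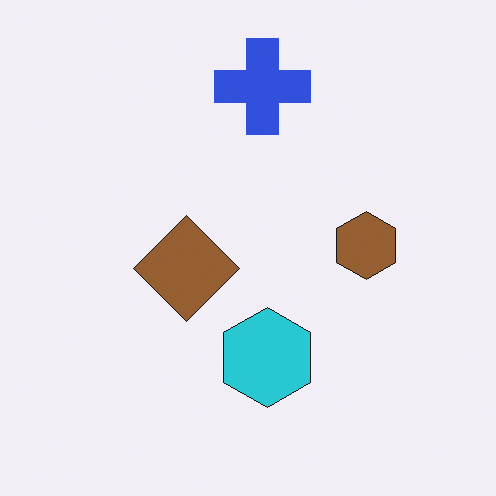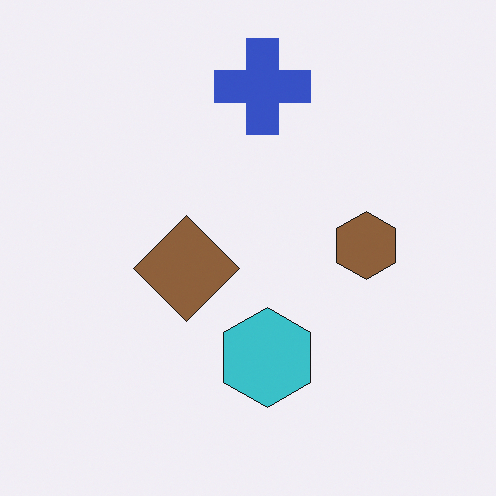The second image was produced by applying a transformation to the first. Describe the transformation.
Slightly desaturated.

All colors are more muted and greyish — a global saturation change.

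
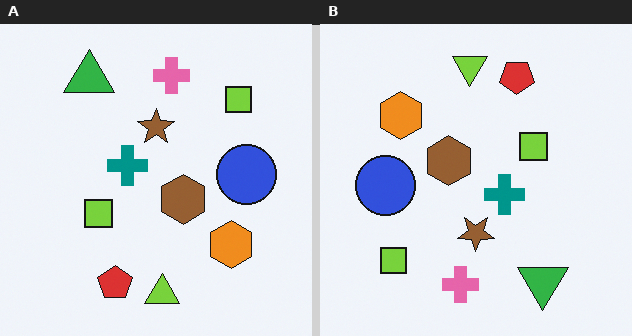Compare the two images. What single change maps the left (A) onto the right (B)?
The transformation is: rotated 180°.

The green triangle sits in the top-left of the left (A) image and the bottom-right of the right (B) — consistent with a whole-image 180° rotation.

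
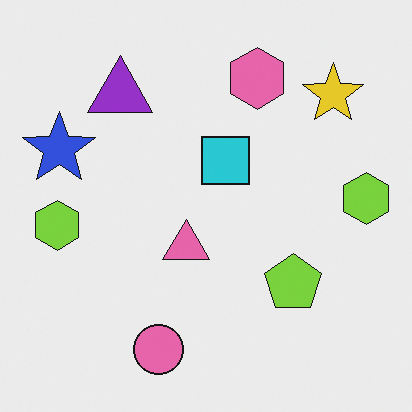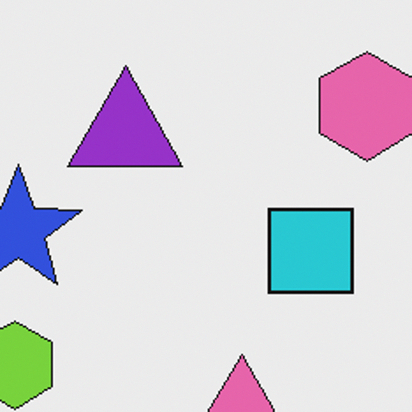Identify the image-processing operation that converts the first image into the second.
The image was cropped to a noticeably smaller region and rescaled.

The visible shapes are larger and the field of view is narrower; shapes near the original edges may be partly or wholly outside the frame — a crop-and-rescale.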